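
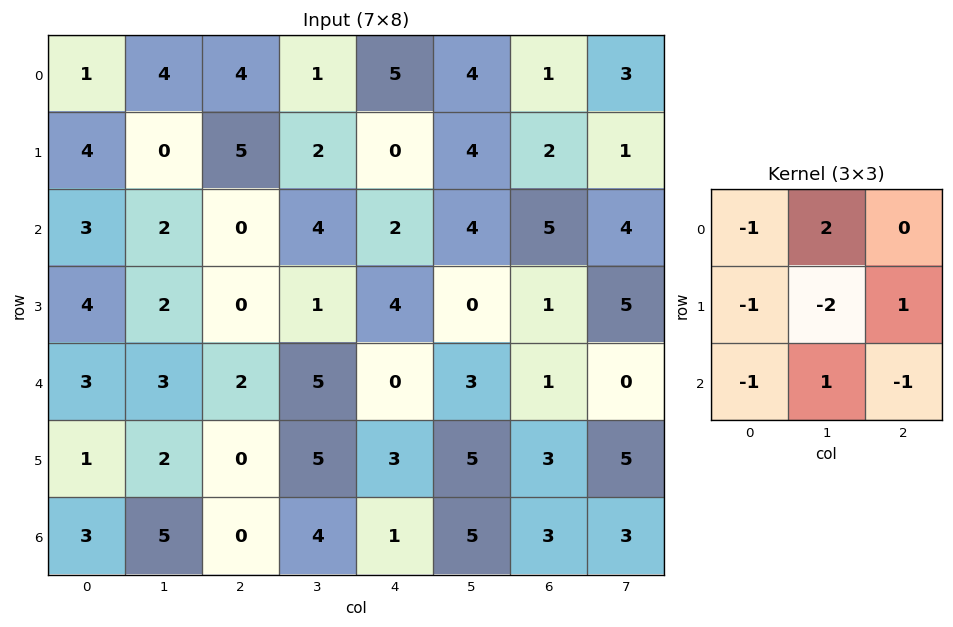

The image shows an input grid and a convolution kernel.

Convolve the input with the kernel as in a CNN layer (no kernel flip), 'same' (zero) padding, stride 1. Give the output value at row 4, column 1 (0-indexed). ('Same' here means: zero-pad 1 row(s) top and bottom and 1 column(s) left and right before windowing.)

The receptive field on the zero-padded input at this output position is [4 2 0 / 3 3 2 / 1 2 0]. Elementwise product with the kernel and sum: 4·-1 + 2·2 + 3·-1 + 3·-2 + 2·1 + 1·-1 + 2·1 + 0·-1.

-6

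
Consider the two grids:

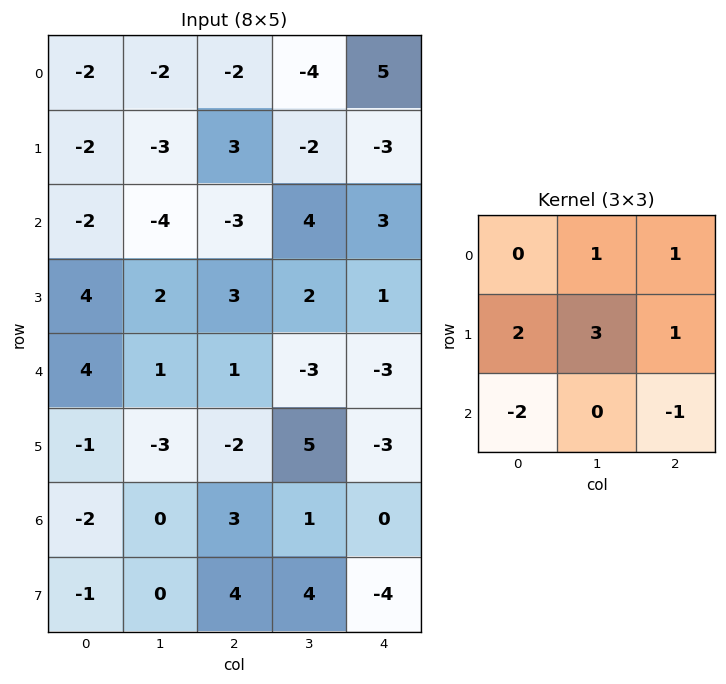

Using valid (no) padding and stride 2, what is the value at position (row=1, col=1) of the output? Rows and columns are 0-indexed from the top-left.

21

The receptive field on the input at this output position is [-3 4 3 / 3 2 1 / 1 -3 -3]. Elementwise product with the kernel and sum: 4·1 + 3·1 + 3·2 + 2·3 + 1·1 + 1·-2 + -3·-1.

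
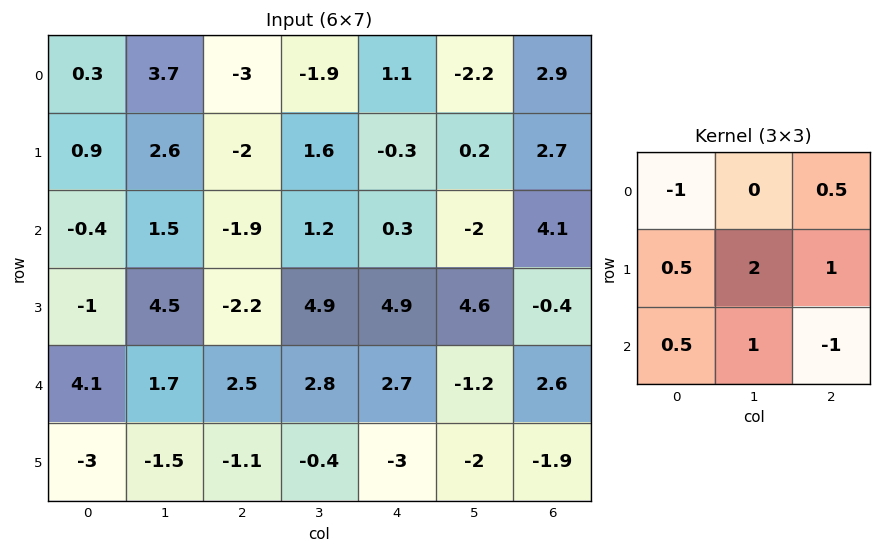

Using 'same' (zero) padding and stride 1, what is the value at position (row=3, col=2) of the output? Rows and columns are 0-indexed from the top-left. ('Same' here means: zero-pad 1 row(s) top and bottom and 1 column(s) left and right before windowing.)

The receptive field on the zero-padded input at this output position is [1.5 -1.9 1.2 / 4.5 -2.2 4.9 / 1.7 2.5 2.8]. Elementwise product with the kernel and sum: 1.5·-1 + 1.2·0.5 + 4.5·0.5 + -2.2·2 + 4.9·1 + 1.7·0.5 + 2.5·1 + 2.8·-1.

2.4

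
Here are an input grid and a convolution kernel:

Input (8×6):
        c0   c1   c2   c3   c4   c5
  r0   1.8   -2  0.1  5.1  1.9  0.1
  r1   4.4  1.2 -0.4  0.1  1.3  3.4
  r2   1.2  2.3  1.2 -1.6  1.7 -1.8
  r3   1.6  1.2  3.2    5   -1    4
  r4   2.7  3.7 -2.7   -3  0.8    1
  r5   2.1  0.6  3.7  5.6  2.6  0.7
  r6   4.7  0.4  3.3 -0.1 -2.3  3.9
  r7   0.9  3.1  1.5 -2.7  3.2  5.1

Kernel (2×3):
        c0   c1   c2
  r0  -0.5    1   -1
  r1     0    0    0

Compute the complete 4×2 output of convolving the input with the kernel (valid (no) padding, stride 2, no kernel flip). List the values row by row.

Output[0,0]: The receptive field on the input at this output position is [1.8 -2 0.1 / 4.4 1.2 -0.4]. Elementwise product with the kernel and sum: 1.8·-0.5 + -2·1 + 0.1·-1.

-3 3.15
0.5 -3.9
5.05 -2.45
-5.25 0.55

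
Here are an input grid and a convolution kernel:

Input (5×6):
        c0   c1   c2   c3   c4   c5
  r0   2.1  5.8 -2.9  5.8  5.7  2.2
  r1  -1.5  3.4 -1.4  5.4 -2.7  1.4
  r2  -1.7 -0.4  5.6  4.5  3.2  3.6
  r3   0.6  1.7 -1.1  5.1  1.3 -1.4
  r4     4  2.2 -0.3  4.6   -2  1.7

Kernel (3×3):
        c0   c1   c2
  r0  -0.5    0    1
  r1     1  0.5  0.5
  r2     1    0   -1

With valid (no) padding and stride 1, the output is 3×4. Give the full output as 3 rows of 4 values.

-11.75 3.4 9.5 4.95
1.95 4.95 5.05 13.1
11.65 6 4.2 9.3

Output[0,0]: The receptive field on the input at this output position is [2.1 5.8 -2.9 / -1.5 3.4 -1.4 / -1.7 -0.4 5.6]. Elementwise product with the kernel and sum: 2.1·-0.5 + -2.9·1 + -1.5·1 + 3.4·0.5 + -1.4·0.5 + -1.7·1 + 5.6·-1.
Output[0,1]: The receptive field on the input at this output position is [5.8 -2.9 5.8 / 3.4 -1.4 5.4 / -0.4 5.6 4.5]. Elementwise product with the kernel and sum: 5.8·-0.5 + 5.8·1 + 3.4·1 + -1.4·0.5 + 5.4·0.5 + -0.4·1 + 4.5·-1.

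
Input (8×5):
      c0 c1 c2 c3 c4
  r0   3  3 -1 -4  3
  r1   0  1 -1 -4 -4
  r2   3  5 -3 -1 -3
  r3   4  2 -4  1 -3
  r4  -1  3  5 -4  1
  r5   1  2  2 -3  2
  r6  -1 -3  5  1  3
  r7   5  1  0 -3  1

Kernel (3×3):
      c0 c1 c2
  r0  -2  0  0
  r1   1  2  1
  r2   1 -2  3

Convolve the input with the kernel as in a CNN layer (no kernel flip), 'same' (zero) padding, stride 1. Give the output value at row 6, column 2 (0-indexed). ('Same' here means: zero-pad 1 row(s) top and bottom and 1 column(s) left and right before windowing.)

-4

The receptive field on the zero-padded input at this output position is [2 2 -3 / -3 5 1 / 1 0 -3]. Elementwise product with the kernel and sum: 2·-2 + -3·1 + 5·2 + 1·1 + 1·1 + 0·-2 + -3·3.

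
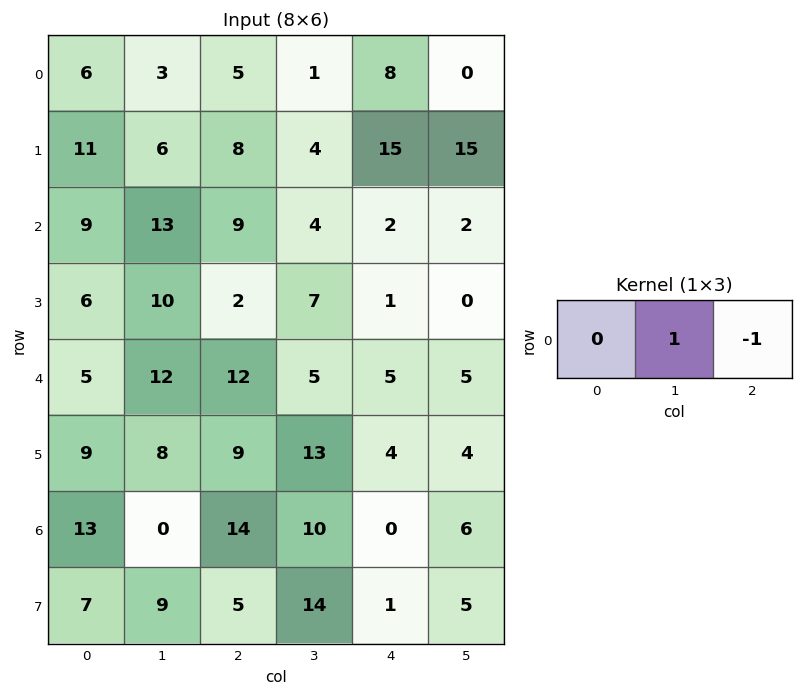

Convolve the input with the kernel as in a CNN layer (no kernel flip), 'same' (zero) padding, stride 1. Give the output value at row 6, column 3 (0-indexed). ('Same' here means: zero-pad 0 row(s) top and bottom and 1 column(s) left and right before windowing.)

The receptive field on the zero-padded input at this output position is [14 10 0]. Elementwise product with the kernel and sum: 10·1 + 0·-1.

10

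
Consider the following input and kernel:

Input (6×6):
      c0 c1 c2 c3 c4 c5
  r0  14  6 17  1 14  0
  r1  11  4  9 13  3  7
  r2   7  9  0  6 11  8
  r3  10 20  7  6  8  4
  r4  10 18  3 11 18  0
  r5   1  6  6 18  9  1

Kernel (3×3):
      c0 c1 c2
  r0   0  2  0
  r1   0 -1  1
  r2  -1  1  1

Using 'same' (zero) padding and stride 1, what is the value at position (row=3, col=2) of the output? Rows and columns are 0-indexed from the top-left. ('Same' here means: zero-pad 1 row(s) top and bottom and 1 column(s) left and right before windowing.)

-5

The receptive field on the zero-padded input at this output position is [9 0 6 / 20 7 6 / 18 3 11]. Elementwise product with the kernel and sum: 0·2 + 7·-1 + 6·1 + 18·-1 + 3·1 + 11·1.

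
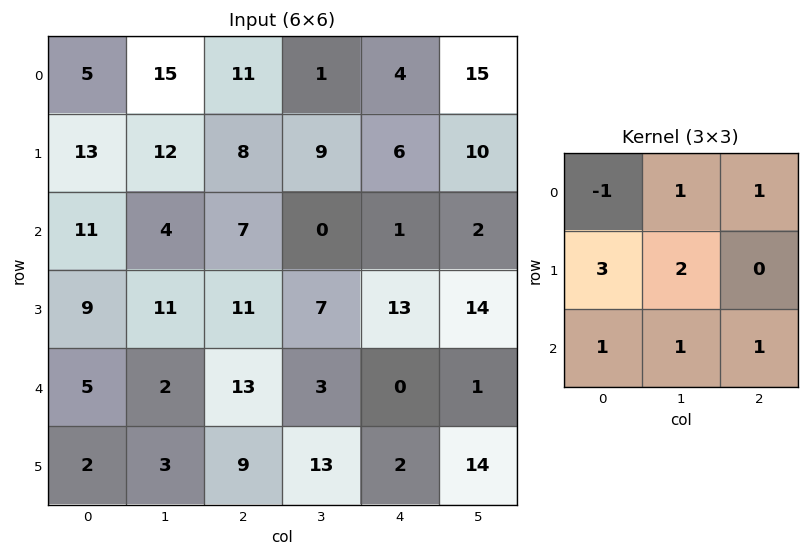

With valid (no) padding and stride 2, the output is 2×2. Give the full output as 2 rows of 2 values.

Output[0,0]: The receptive field on the input at this output position is [5 15 11 / 13 12 8 / 11 4 7]. Elementwise product with the kernel and sum: 5·-1 + 15·1 + 11·1 + 13·3 + 12·2 + 11·1 + 4·1 + 7·1.
Output[0,1]: The receptive field on the input at this output position is [11 1 4 / 8 9 6 / 7 0 1]. Elementwise product with the kernel and sum: 11·-1 + 1·1 + 4·1 + 8·3 + 9·2 + 7·1 + 0·1 + 1·1.

106 44
69 57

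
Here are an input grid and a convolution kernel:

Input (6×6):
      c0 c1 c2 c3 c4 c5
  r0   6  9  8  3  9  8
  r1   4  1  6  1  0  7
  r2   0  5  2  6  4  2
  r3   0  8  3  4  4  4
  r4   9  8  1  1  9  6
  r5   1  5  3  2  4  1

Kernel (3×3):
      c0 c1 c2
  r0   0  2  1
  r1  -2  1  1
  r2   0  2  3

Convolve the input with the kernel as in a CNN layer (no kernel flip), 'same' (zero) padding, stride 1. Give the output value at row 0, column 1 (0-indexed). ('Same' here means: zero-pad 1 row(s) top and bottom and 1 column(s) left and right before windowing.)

25

The receptive field on the zero-padded input at this output position is [0 0 0 / 6 9 8 / 4 1 6]. Elementwise product with the kernel and sum: 0·2 + 0·1 + 6·-2 + 9·1 + 8·1 + 1·2 + 6·3.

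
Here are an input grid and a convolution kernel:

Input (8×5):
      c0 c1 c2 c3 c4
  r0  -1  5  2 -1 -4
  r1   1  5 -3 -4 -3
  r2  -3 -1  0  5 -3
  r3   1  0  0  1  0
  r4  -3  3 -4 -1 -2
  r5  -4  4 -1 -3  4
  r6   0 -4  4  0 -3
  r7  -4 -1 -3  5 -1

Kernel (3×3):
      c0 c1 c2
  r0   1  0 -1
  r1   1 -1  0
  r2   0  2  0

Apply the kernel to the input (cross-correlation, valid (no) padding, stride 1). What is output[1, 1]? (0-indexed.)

8

The receptive field on the input at this output position is [5 -3 -4 / -1 0 5 / 0 0 1]. Elementwise product with the kernel and sum: 5·1 + -4·-1 + -1·1 + 0·-1 + 0·2.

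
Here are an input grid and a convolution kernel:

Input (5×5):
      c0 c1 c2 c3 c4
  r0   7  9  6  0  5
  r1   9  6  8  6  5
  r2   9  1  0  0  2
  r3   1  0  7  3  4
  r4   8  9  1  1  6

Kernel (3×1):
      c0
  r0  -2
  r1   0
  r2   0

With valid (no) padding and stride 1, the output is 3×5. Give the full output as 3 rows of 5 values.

-14 -18 -12 0 -10
-18 -12 -16 -12 -10
-18 -2 0 0 -4

Output[0,0]: The receptive field on the input at this output position is [7 / 9 / 9]. Elementwise product with the kernel and sum: 7·-2.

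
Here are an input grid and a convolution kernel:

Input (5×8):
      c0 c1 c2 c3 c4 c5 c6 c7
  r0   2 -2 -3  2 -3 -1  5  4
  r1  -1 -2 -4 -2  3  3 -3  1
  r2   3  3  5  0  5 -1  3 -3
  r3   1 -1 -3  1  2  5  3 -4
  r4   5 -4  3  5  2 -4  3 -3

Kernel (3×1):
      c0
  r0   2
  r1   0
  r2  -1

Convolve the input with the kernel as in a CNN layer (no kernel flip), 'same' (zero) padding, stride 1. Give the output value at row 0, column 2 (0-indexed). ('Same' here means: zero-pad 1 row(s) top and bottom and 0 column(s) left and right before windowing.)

4

The receptive field on the zero-padded input at this output position is [0 / -3 / -4]. Elementwise product with the kernel and sum: 0·2 + -4·-1.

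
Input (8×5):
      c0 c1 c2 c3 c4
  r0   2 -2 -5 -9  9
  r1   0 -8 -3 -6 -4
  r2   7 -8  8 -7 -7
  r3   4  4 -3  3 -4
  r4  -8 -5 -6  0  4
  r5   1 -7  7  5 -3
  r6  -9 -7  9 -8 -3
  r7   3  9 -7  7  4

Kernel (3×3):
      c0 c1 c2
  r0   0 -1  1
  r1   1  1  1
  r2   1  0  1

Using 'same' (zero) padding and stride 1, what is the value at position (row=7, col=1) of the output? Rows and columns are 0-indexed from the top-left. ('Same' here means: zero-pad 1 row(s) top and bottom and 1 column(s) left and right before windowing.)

The receptive field on the zero-padded input at this output position is [-9 -7 9 / 3 9 -7 / 0 0 0]. Elementwise product with the kernel and sum: -7·-1 + 9·1 + 3·1 + 9·1 + -7·1 + 0·1 + 0·1.

21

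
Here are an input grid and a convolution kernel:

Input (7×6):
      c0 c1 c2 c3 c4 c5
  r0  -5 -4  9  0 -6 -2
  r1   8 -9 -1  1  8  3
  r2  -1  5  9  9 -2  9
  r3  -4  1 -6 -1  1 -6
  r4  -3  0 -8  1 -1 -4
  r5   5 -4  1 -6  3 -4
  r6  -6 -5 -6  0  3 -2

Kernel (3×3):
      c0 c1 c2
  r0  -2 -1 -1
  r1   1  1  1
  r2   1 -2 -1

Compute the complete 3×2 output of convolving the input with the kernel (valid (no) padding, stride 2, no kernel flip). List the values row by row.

Output[0,0]: The receptive field on the input at this output position is [-5 -4 9 / 8 -9 -1 / -1 5 9]. Elementwise product with the kernel and sum: -5·-2 + -4·-1 + 9·-1 + 8·1 + -9·1 + -1·1 + -1·1 + 5·-2 + 9·-1.
Output[0,1]: The receptive field on the input at this output position is [9 0 -6 / -1 1 8 / 9 9 -2]. Elementwise product with the kernel and sum: 9·-2 + 0·-1 + -6·-1 + -1·1 + 1·1 + 8·1 + 9·1 + 9·-2 + -2·-1.

-17 -11
-16 -40
26 5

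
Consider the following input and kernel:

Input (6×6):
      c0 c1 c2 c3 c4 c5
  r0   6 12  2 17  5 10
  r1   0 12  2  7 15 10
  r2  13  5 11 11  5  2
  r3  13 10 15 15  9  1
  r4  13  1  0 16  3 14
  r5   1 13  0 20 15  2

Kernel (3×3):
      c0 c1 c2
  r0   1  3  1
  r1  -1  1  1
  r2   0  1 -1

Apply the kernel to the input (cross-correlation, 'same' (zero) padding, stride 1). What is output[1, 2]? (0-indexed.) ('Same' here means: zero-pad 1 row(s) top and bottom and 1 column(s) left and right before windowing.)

32

The receptive field on the zero-padded input at this output position is [12 2 17 / 12 2 7 / 5 11 11]. Elementwise product with the kernel and sum: 12·1 + 2·3 + 17·1 + 12·-1 + 2·1 + 7·1 + 11·1 + 11·-1.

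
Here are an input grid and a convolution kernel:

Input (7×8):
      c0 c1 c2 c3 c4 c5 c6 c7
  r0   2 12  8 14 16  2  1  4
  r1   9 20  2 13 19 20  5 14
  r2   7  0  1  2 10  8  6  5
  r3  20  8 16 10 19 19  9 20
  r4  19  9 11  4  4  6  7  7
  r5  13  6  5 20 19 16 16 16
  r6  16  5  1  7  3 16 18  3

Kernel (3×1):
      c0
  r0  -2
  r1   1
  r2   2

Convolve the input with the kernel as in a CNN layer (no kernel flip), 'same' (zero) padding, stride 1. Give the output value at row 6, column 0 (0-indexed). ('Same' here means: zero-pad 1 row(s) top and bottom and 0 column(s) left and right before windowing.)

The receptive field on the zero-padded input at this output position is [13 / 16 / 0]. Elementwise product with the kernel and sum: 13·-2 + 16·1 + 0·2.

-10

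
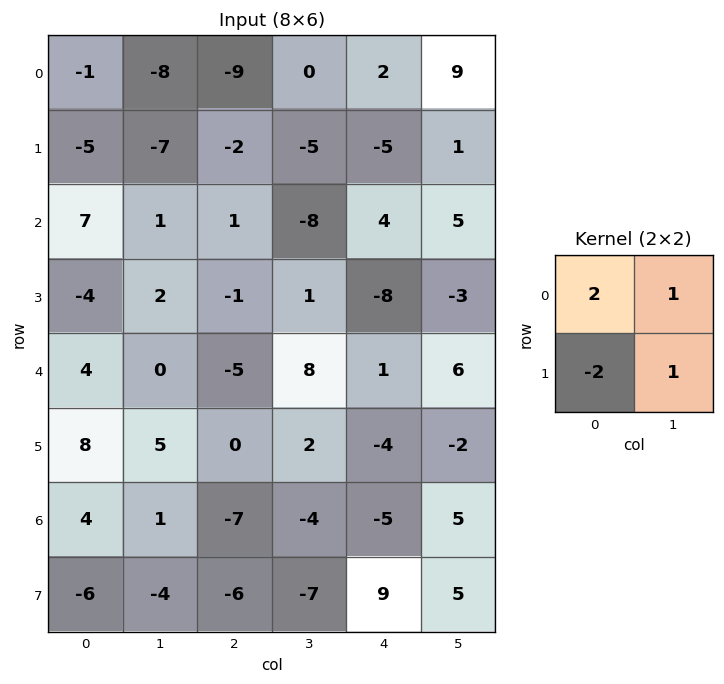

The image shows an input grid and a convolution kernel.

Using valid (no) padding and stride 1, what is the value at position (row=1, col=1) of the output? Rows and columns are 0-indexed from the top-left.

The receptive field on the input at this output position is [-7 -2 / 1 1]. Elementwise product with the kernel and sum: -7·2 + -2·1 + 1·-2 + 1·1.

-17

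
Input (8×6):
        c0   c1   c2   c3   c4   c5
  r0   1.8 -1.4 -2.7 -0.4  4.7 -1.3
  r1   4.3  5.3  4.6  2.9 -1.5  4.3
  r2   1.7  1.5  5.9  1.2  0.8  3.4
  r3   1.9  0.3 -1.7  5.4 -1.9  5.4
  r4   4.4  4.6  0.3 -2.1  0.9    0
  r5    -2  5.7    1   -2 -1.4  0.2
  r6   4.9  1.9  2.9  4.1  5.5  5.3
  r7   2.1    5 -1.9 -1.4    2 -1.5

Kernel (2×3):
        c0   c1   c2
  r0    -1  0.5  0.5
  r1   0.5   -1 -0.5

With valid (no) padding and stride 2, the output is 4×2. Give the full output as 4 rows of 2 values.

-9.3 5
3.5 -10.2
-9.15 2.3
-5.5 1.35

Output[0,0]: The receptive field on the input at this output position is [1.8 -1.4 -2.7 / 4.3 5.3 4.6]. Elementwise product with the kernel and sum: 1.8·-1 + -1.4·0.5 + -2.7·0.5 + 4.3·0.5 + 5.3·-1 + 4.6·-0.5.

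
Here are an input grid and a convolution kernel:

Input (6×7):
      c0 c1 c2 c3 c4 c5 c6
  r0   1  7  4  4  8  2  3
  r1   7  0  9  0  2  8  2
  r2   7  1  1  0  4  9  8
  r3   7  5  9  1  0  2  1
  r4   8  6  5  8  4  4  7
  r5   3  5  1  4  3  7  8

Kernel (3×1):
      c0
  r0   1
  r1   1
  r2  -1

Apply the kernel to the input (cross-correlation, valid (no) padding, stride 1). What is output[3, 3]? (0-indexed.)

The receptive field on the input at this output position is [1 / 8 / 4]. Elementwise product with the kernel and sum: 1·1 + 8·1 + 4·-1.

5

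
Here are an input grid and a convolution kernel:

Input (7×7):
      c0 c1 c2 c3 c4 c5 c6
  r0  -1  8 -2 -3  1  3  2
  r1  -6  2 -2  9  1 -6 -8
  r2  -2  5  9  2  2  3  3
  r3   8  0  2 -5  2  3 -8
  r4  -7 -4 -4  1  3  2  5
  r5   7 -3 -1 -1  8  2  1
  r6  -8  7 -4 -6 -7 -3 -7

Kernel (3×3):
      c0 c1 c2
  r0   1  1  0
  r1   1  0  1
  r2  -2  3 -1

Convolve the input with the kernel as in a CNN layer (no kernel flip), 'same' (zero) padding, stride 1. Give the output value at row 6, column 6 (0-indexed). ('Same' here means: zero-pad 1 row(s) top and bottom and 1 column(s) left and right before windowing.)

0

The receptive field on the zero-padded input at this output position is [2 1 0 / -3 -7 0 / 0 0 0]. Elementwise product with the kernel and sum: 2·1 + 1·1 + -3·1 + 0·1 + 0·-2 + 0·3 + 0·-1.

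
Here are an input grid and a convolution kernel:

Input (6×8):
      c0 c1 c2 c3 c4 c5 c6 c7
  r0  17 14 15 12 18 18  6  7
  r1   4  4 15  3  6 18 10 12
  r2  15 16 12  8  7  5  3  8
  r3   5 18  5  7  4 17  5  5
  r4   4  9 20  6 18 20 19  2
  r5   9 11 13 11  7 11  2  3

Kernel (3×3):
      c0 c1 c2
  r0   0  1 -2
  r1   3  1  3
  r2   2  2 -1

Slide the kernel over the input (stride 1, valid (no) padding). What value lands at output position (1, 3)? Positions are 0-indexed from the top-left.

21

The receptive field on the input at this output position is [3 6 18 / 8 7 5 / 7 4 17]. Elementwise product with the kernel and sum: 6·1 + 18·-2 + 8·3 + 7·1 + 5·3 + 7·2 + 4·2 + 17·-1.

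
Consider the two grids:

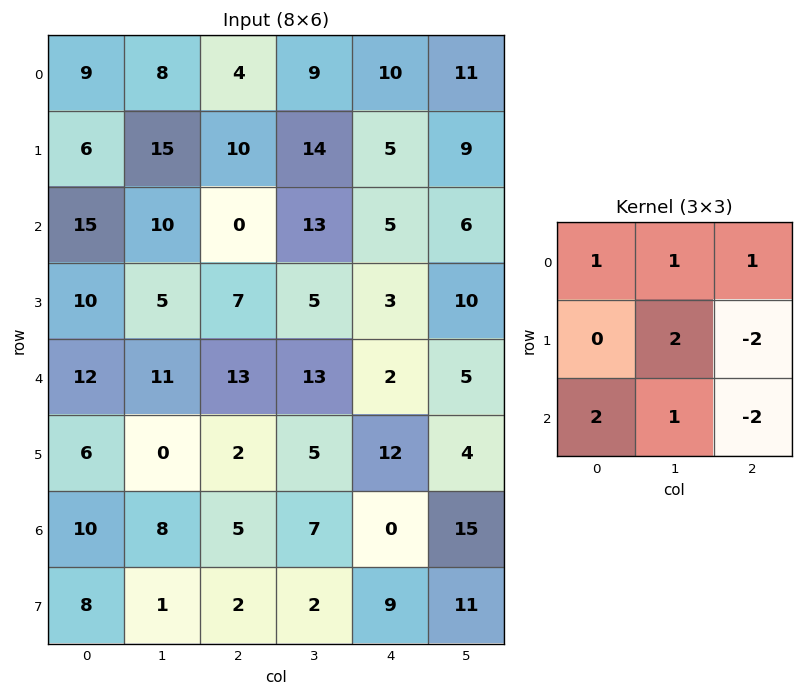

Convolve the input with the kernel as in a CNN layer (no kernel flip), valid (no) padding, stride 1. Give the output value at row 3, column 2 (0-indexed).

The receptive field on the input at this output position is [7 5 3 / 13 13 2 / 2 5 12]. Elementwise product with the kernel and sum: 7·1 + 5·1 + 3·1 + 13·2 + 2·-2 + 2·2 + 5·1 + 12·-2.

22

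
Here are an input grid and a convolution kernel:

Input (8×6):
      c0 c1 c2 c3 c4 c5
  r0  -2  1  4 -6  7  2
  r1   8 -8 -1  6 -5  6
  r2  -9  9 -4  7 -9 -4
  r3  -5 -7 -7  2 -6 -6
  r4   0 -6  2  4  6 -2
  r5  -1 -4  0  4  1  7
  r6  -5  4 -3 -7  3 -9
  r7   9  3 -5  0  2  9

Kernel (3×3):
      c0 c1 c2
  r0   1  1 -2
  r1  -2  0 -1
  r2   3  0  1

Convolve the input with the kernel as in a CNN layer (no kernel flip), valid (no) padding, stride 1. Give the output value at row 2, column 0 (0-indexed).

27

The receptive field on the input at this output position is [-9 9 -4 / -5 -7 -7 / 0 -6 2]. Elementwise product with the kernel and sum: -9·1 + 9·1 + -4·-2 + -5·-2 + -7·-1 + 0·3 + 2·1.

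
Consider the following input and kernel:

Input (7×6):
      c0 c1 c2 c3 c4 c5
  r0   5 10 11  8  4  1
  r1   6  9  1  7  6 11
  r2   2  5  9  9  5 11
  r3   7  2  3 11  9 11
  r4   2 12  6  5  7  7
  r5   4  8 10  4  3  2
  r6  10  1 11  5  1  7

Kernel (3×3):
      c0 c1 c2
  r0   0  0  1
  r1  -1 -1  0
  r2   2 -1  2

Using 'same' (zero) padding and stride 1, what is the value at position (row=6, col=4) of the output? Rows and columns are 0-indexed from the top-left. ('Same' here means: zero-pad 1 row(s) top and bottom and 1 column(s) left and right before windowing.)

-4

The receptive field on the zero-padded input at this output position is [4 3 2 / 5 1 7 / 0 0 0]. Elementwise product with the kernel and sum: 2·1 + 5·-1 + 1·-1 + 0·2 + 0·-1 + 0·2.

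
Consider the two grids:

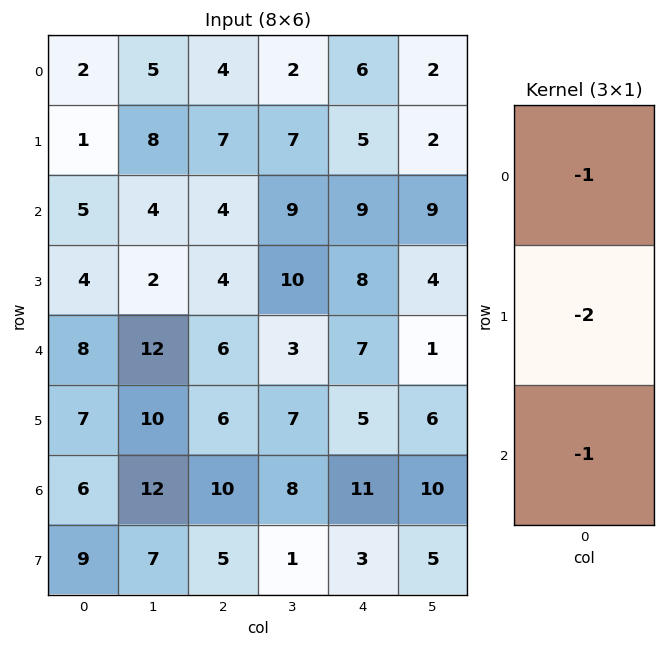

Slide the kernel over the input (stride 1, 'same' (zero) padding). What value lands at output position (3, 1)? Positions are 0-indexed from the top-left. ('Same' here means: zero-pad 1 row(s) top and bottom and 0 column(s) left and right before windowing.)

-20

The receptive field on the zero-padded input at this output position is [4 / 2 / 12]. Elementwise product with the kernel and sum: 4·-1 + 2·-2 + 12·-1.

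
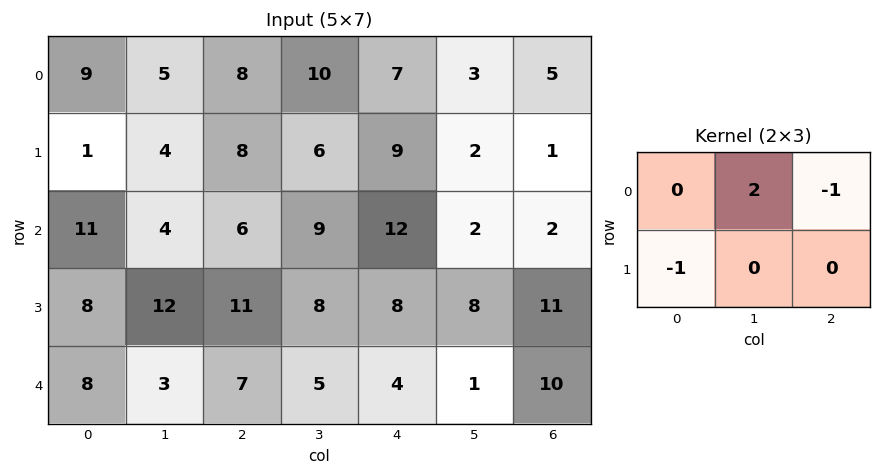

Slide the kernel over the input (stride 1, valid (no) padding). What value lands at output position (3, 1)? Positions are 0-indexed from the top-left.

11

The receptive field on the input at this output position is [12 11 8 / 3 7 5]. Elementwise product with the kernel and sum: 11·2 + 8·-1 + 3·-1.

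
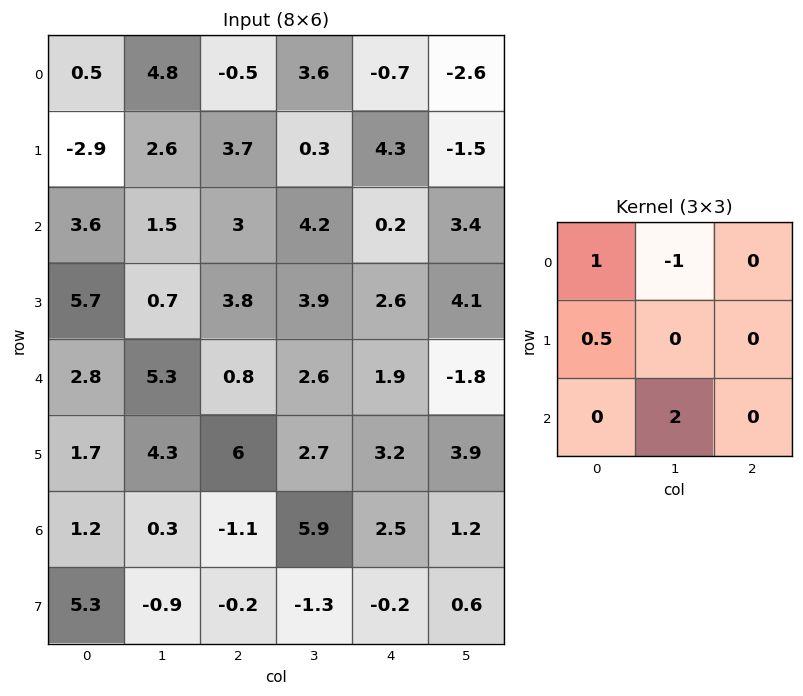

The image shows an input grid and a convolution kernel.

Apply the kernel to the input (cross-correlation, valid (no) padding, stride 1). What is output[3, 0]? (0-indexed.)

15

The receptive field on the input at this output position is [5.7 0.7 3.8 / 2.8 5.3 0.8 / 1.7 4.3 6]. Elementwise product with the kernel and sum: 5.7·1 + 0.7·-1 + 2.8·0.5 + 4.3·2.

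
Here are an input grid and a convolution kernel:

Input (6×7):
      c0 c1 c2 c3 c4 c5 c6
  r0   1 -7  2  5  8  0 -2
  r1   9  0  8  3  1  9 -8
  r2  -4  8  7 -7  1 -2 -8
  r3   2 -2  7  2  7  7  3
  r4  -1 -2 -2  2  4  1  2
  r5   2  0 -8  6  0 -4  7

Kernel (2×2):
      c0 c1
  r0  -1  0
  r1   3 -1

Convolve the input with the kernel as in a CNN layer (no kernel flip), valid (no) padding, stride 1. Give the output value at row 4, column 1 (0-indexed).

10

The receptive field on the input at this output position is [-2 -2 / 0 -8]. Elementwise product with the kernel and sum: -2·-1 + 0·3 + -8·-1.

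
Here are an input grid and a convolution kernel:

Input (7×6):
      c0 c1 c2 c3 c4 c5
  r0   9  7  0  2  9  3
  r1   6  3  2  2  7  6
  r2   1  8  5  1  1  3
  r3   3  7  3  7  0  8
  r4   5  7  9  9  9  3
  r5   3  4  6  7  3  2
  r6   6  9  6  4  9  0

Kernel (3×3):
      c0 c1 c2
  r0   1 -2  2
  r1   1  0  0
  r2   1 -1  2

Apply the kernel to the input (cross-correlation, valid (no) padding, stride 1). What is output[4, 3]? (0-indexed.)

-1

The receptive field on the input at this output position is [9 9 3 / 7 3 2 / 4 9 0]. Elementwise product with the kernel and sum: 9·1 + 9·-2 + 3·2 + 7·1 + 4·1 + 9·-1 + 0·2.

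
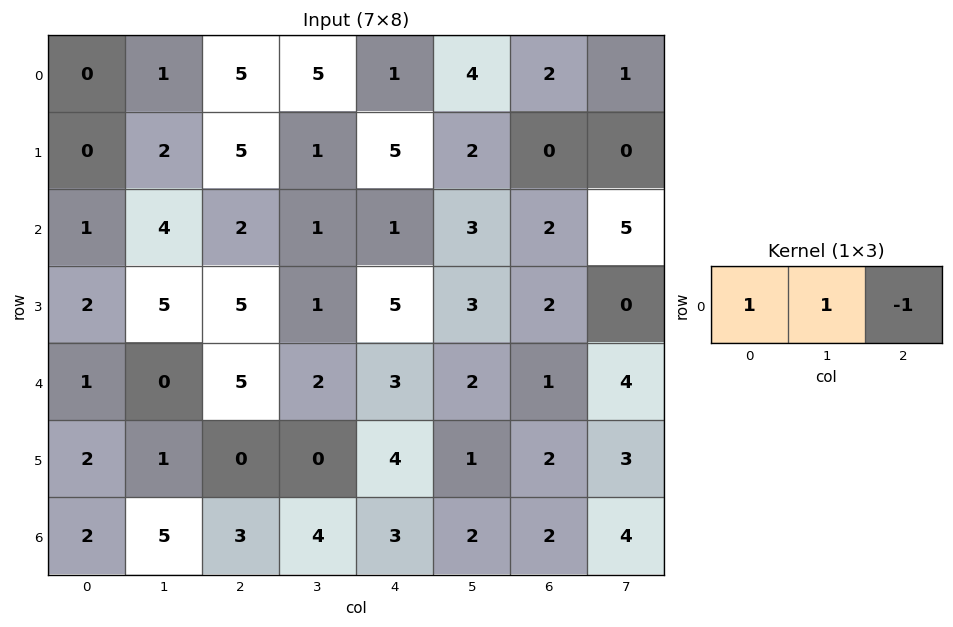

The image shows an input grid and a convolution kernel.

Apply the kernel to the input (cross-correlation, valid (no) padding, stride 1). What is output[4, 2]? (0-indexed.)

The receptive field on the input at this output position is [5 2 3]. Elementwise product with the kernel and sum: 5·1 + 2·1 + 3·-1.

4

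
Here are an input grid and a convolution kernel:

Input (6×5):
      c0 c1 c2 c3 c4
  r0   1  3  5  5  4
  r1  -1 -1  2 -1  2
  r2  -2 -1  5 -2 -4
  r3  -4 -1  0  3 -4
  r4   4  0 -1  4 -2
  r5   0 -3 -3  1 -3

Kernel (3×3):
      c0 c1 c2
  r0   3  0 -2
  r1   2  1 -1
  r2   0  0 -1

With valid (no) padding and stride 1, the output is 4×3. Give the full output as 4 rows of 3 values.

-17 2 12
-17 1 18
-24 -8 32
0 -15 15

Output[0,0]: The receptive field on the input at this output position is [1 3 5 / -1 -1 2 / -2 -1 5]. Elementwise product with the kernel and sum: 1·3 + 5·-2 + -1·2 + -1·1 + 2·-1 + 5·-1.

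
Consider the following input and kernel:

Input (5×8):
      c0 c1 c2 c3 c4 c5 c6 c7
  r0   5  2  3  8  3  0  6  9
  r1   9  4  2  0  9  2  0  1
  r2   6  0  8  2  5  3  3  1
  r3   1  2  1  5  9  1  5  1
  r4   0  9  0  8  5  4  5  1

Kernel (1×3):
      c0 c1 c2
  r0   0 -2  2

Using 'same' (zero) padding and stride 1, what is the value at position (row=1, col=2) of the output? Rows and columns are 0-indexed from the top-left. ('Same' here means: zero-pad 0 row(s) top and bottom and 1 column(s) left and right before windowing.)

-4

The receptive field on the zero-padded input at this output position is [4 2 0]. Elementwise product with the kernel and sum: 2·-2 + 0·2.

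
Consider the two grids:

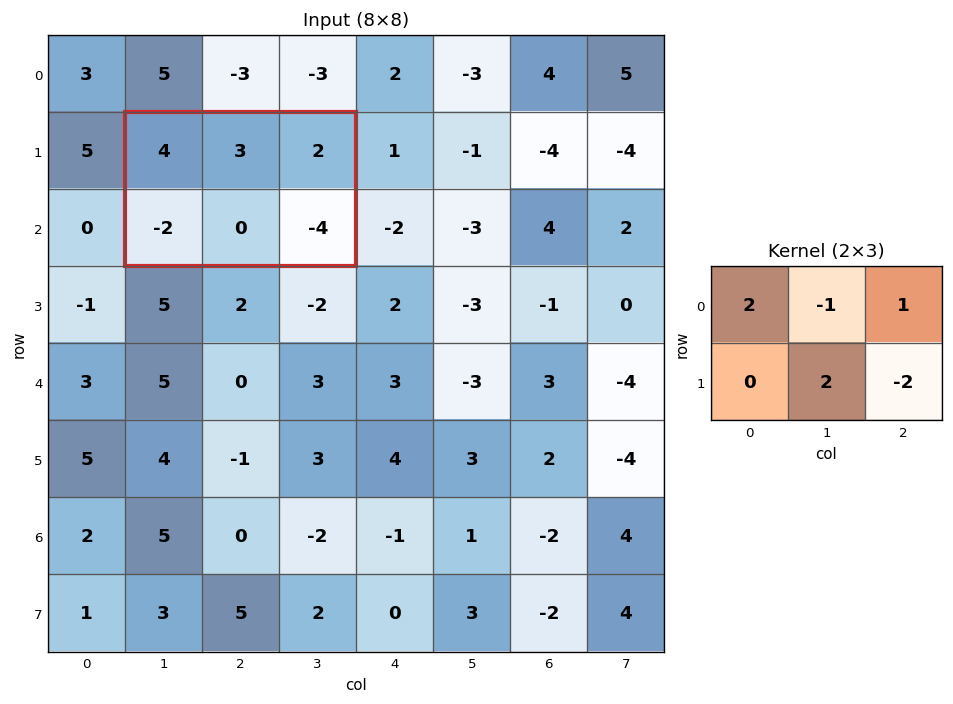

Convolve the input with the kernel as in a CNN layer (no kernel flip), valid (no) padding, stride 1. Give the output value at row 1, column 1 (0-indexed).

The receptive field on the input at this output position is [4 3 2 / -2 0 -4]. Elementwise product with the kernel and sum: 4·2 + 3·-1 + 2·1 + 0·2 + -4·-2.

15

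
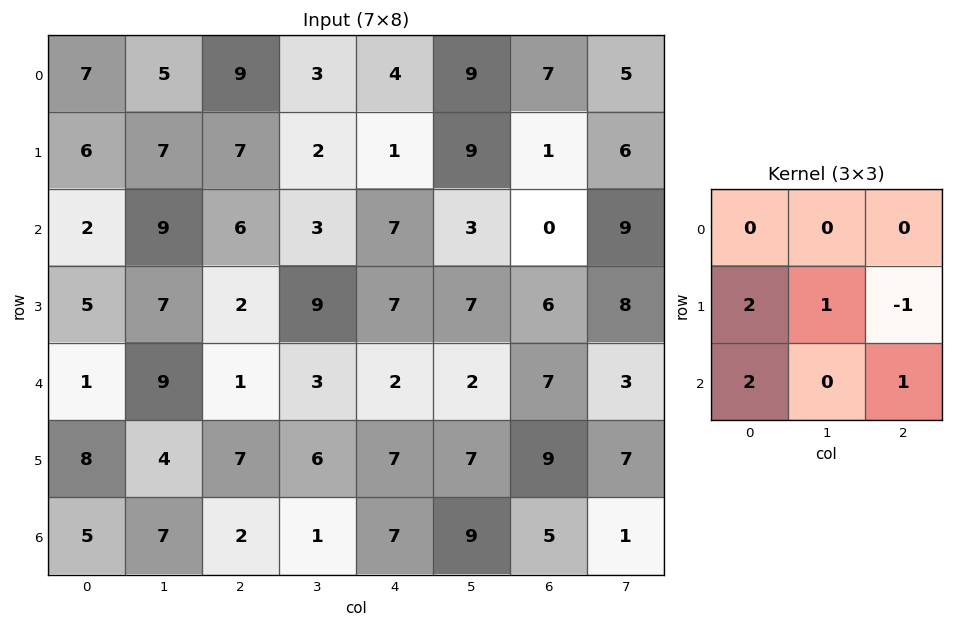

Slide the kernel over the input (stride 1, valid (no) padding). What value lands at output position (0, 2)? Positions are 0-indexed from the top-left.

34

The receptive field on the input at this output position is [9 3 4 / 7 2 1 / 6 3 7]. Elementwise product with the kernel and sum: 7·2 + 2·1 + 1·-1 + 6·2 + 7·1.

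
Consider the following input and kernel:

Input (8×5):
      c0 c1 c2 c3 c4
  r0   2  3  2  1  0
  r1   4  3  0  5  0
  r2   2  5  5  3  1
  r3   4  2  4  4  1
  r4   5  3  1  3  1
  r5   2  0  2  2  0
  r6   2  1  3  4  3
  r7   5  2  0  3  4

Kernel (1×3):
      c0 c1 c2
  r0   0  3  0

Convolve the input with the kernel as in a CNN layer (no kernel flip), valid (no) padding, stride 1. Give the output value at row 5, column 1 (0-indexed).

The receptive field on the input at this output position is [0 2 2]. Elementwise product with the kernel and sum: 2·3.

6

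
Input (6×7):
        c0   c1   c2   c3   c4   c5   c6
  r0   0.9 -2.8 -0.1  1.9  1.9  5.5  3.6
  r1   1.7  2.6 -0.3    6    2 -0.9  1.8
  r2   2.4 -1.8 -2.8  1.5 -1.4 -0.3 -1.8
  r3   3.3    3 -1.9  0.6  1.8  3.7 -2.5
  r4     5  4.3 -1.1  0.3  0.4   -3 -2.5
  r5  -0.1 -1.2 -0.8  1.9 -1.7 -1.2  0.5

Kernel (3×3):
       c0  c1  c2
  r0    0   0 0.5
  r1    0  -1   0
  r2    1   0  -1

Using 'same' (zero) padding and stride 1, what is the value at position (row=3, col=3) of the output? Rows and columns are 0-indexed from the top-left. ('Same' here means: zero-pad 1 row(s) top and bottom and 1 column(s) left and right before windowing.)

The receptive field on the zero-padded input at this output position is [-2.8 1.5 -1.4 / -1.9 0.6 1.8 / -1.1 0.3 0.4]. Elementwise product with the kernel and sum: -1.4·0.5 + 0.6·-1 + -1.1·1 + 0.4·-1.

-2.8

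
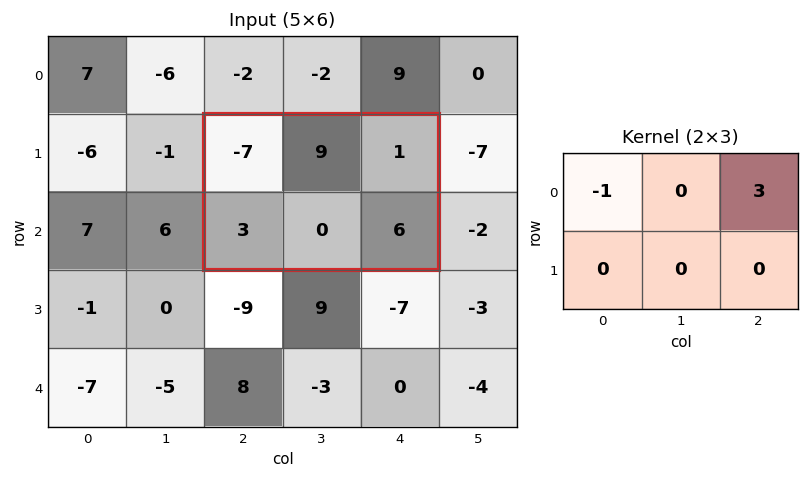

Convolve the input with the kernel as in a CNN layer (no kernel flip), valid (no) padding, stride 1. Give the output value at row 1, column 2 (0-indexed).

10

The receptive field on the input at this output position is [-7 9 1 / 3 0 6]. Elementwise product with the kernel and sum: -7·-1 + 1·3.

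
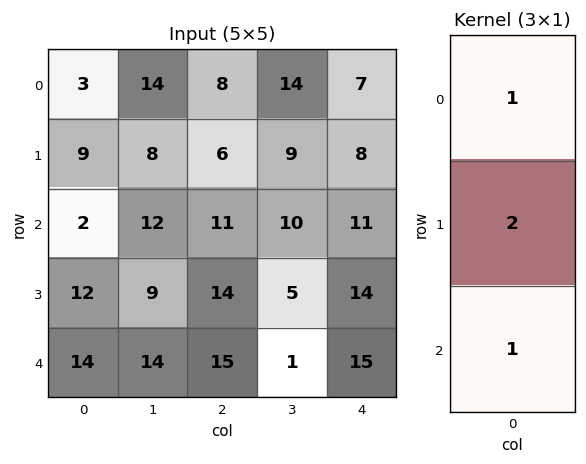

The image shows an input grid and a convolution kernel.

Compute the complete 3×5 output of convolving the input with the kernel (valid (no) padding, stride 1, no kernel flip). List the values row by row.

Output[0,0]: The receptive field on the input at this output position is [3 / 9 / 2]. Elementwise product with the kernel and sum: 3·1 + 9·2 + 2·1.
Output[0,1]: The receptive field on the input at this output position is [14 / 8 / 12]. Elementwise product with the kernel and sum: 14·1 + 8·2 + 12·1.

23 42 31 42 34
25 41 42 34 44
40 44 54 21 54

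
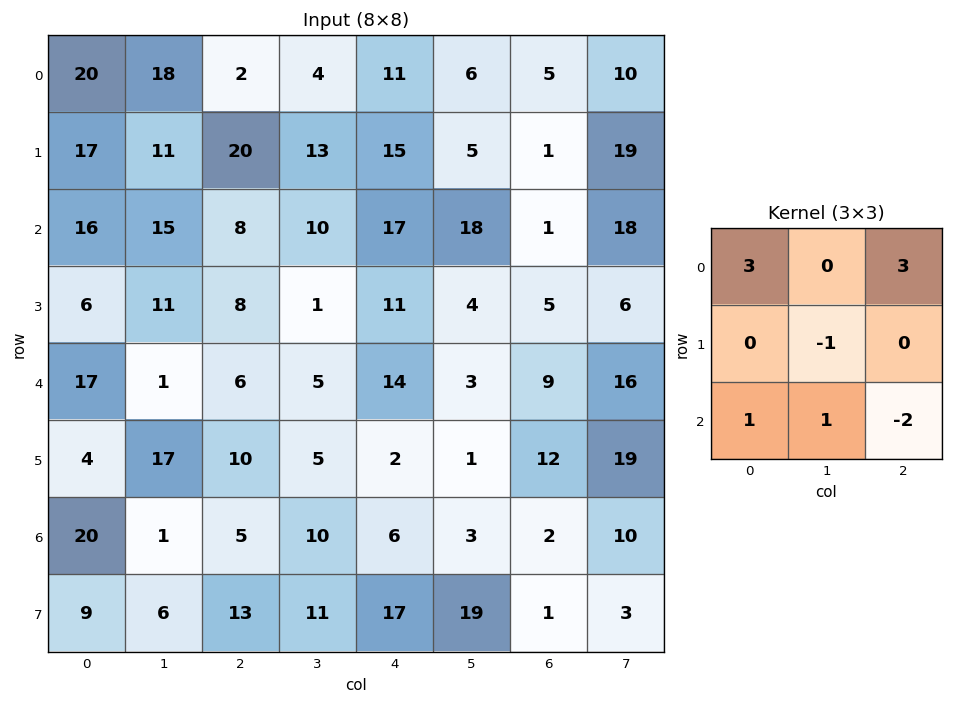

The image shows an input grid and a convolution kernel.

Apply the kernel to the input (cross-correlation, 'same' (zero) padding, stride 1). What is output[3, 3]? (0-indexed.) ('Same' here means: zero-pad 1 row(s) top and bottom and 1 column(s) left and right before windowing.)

The receptive field on the zero-padded input at this output position is [8 10 17 / 8 1 11 / 6 5 14]. Elementwise product with the kernel and sum: 8·3 + 17·3 + 1·-1 + 6·1 + 5·1 + 14·-2.

57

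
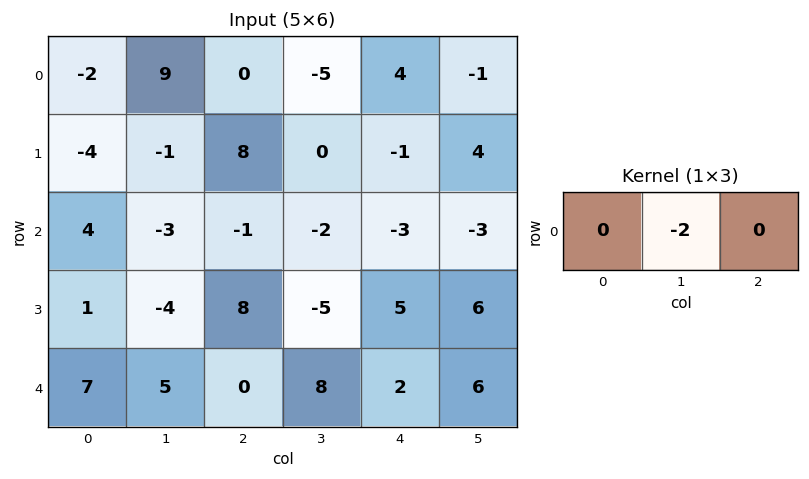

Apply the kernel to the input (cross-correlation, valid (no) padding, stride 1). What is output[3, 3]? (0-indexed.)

The receptive field on the input at this output position is [-5 5 6]. Elementwise product with the kernel and sum: 5·-2.

-10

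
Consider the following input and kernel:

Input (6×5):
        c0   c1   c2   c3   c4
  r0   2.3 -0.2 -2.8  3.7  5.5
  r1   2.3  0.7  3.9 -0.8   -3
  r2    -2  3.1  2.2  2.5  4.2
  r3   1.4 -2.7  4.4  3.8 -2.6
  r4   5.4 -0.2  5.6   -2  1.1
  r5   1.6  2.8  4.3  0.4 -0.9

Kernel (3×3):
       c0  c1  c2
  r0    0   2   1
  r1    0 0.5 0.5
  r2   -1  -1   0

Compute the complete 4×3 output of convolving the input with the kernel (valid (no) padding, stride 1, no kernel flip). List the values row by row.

-2 -5.65 6.3
9.25 7.65 -9.45
4.05 5.6 6.2
-2.7 7.3 -0.15

Output[0,0]: The receptive field on the input at this output position is [2.3 -0.2 -2.8 / 2.3 0.7 3.9 / -2 3.1 2.2]. Elementwise product with the kernel and sum: -0.2·2 + -2.8·1 + 0.7·0.5 + 3.9·0.5 + -2·-1 + 3.1·-1.
Output[0,1]: The receptive field on the input at this output position is [-0.2 -2.8 3.7 / 0.7 3.9 -0.8 / 3.1 2.2 2.5]. Elementwise product with the kernel and sum: -2.8·2 + 3.7·1 + 3.9·0.5 + -0.8·0.5 + 3.1·-1 + 2.2·-1.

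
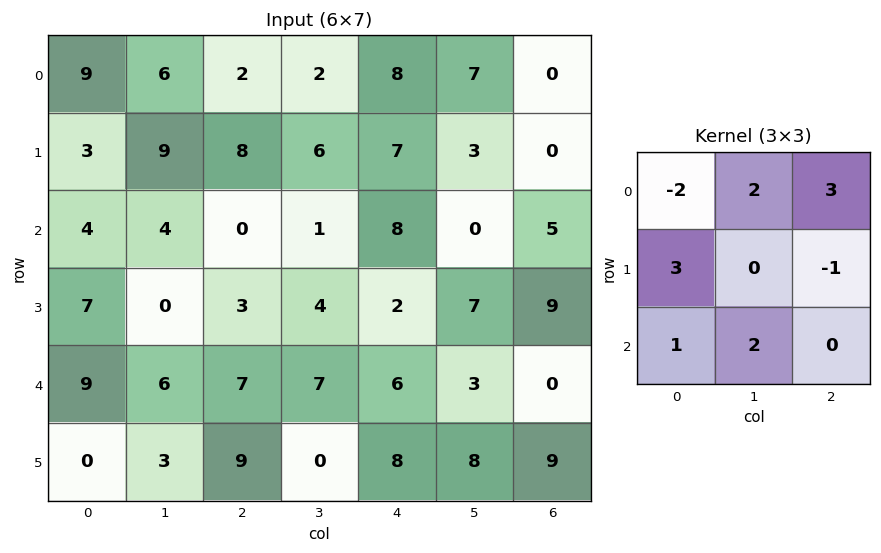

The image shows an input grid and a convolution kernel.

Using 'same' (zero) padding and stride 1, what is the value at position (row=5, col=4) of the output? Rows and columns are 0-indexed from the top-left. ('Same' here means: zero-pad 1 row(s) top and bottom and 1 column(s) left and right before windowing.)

The receptive field on the zero-padded input at this output position is [7 6 3 / 0 8 8 / 0 0 0]. Elementwise product with the kernel and sum: 7·-2 + 6·2 + 3·3 + 0·3 + 8·-1 + 0·1 + 0·2.

-1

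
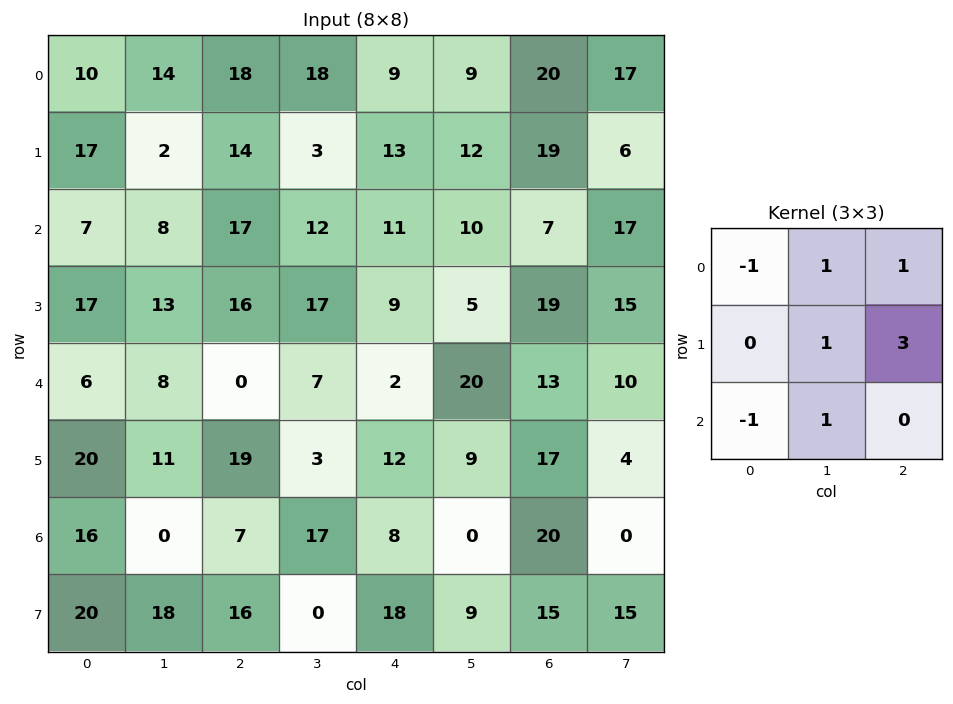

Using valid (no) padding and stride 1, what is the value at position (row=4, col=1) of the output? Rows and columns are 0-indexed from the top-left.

The receptive field on the input at this output position is [8 0 7 / 11 19 3 / 0 7 17]. Elementwise product with the kernel and sum: 8·-1 + 0·1 + 7·1 + 19·1 + 3·3 + 0·-1 + 7·1.

34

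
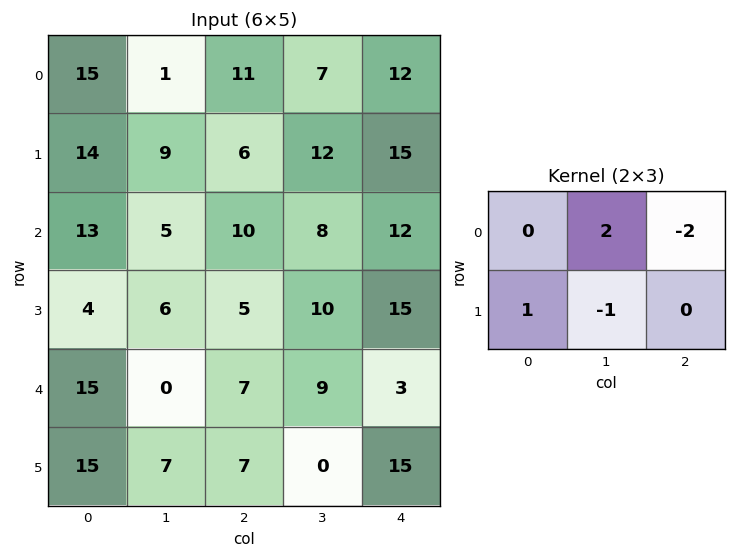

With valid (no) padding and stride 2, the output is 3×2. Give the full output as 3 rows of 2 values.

-15 -16
-12 -13
-6 19

Output[0,0]: The receptive field on the input at this output position is [15 1 11 / 14 9 6]. Elementwise product with the kernel and sum: 1·2 + 11·-2 + 14·1 + 9·-1.
Output[0,1]: The receptive field on the input at this output position is [11 7 12 / 6 12 15]. Elementwise product with the kernel and sum: 7·2 + 12·-2 + 6·1 + 12·-1.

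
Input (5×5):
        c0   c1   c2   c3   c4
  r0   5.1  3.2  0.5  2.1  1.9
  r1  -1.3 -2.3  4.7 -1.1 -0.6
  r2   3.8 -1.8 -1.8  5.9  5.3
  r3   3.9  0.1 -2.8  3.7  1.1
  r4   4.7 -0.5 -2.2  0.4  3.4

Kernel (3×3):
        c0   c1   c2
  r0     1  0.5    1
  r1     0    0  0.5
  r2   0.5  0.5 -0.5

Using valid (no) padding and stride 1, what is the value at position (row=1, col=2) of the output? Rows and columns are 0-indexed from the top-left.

6.1

The receptive field on the input at this output position is [4.7 -1.1 -0.6 / -1.8 5.9 5.3 / -2.8 3.7 1.1]. Elementwise product with the kernel and sum: 4.7·1 + -1.1·0.5 + -0.6·1 + 5.3·0.5 + -2.8·0.5 + 3.7·0.5 + 1.1·-0.5.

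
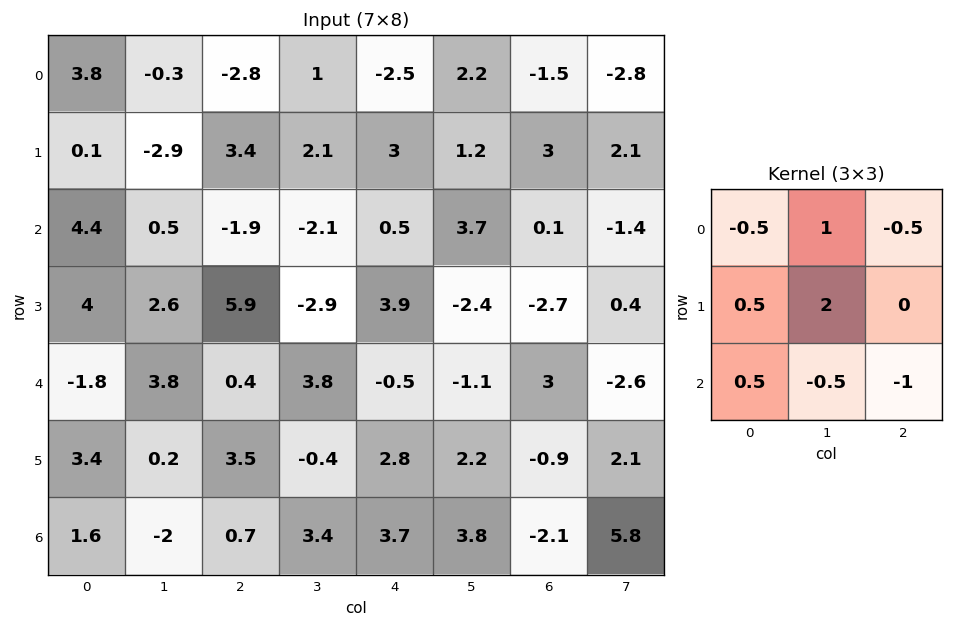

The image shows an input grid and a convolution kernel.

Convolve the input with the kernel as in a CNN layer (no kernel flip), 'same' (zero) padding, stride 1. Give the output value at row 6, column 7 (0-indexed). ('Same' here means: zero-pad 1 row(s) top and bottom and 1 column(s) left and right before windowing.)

13.1

The receptive field on the zero-padded input at this output position is [-0.9 2.1 0 / -2.1 5.8 0 / 0 0 0]. Elementwise product with the kernel and sum: -0.9·-0.5 + 2.1·1 + 0·-0.5 + -2.1·0.5 + 5.8·2 + 0·0.5 + 0·-0.5 + 0·-1.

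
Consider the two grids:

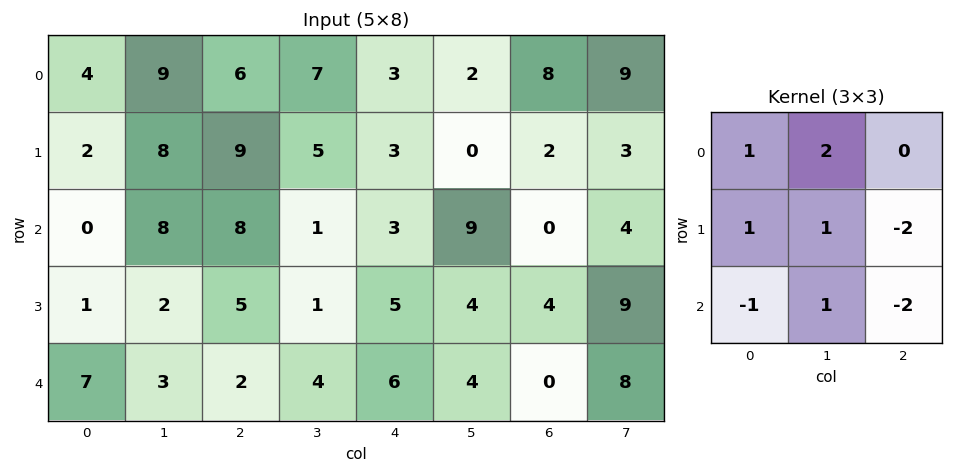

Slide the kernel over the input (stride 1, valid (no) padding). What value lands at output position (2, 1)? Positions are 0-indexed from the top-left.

20

The receptive field on the input at this output position is [8 8 1 / 2 5 1 / 3 2 4]. Elementwise product with the kernel and sum: 8·1 + 8·2 + 2·1 + 5·1 + 1·-2 + 3·-1 + 2·1 + 4·-2.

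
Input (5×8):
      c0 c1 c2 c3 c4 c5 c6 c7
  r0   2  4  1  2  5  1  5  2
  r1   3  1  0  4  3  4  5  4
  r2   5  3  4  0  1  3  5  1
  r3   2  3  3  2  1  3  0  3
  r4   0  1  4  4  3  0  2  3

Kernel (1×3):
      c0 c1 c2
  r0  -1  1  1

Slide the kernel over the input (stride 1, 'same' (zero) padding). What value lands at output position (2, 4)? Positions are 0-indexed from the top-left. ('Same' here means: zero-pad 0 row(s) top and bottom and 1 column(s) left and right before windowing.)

The receptive field on the zero-padded input at this output position is [0 1 3]. Elementwise product with the kernel and sum: 0·-1 + 1·1 + 3·1.

4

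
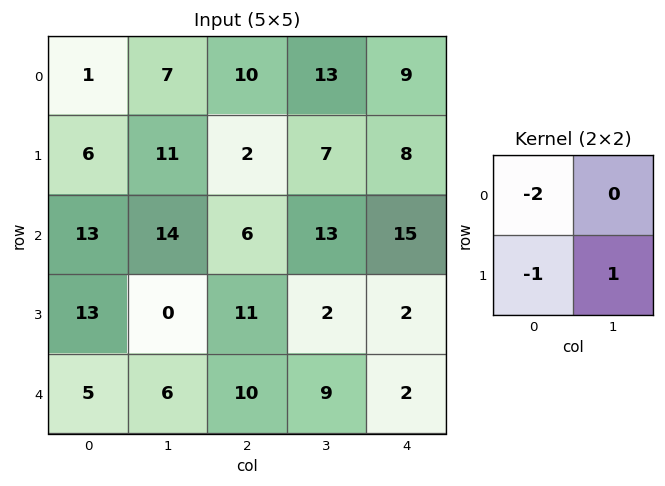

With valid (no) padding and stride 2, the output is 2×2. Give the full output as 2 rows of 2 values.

3 -15
-39 -21

Output[0,0]: The receptive field on the input at this output position is [1 7 / 6 11]. Elementwise product with the kernel and sum: 1·-2 + 6·-1 + 11·1.
Output[0,1]: The receptive field on the input at this output position is [10 13 / 2 7]. Elementwise product with the kernel and sum: 10·-2 + 2·-1 + 7·1.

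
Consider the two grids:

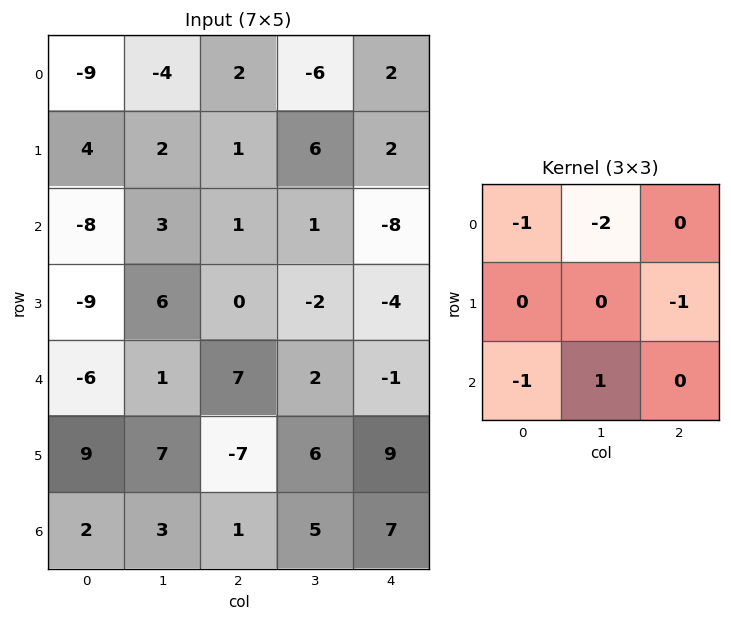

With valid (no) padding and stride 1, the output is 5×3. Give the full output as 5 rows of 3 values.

Output[0,0]: The receptive field on the input at this output position is [-9 -4 2 / 4 2 1 / -8 3 1]. Elementwise product with the kernel and sum: -9·-1 + -4·-2 + 1·-1 + -8·-1 + 3·1.

27 -8 8
6 -11 -7
9 3 -4
-12 -22 18
12 -23 -16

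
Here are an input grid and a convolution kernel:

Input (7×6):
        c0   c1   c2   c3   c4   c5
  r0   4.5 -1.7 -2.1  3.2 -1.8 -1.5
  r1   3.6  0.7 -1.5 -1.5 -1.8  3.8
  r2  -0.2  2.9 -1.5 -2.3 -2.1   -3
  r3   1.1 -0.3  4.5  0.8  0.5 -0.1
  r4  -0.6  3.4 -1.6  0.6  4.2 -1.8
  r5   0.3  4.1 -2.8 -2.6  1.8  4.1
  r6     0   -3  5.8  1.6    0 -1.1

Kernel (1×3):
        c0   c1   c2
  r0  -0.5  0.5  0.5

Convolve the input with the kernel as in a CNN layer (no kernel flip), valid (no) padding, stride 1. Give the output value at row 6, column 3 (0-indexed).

-1.35

The receptive field on the input at this output position is [1.6 0 -1.1]. Elementwise product with the kernel and sum: 1.6·-0.5 + 0·0.5 + -1.1·0.5.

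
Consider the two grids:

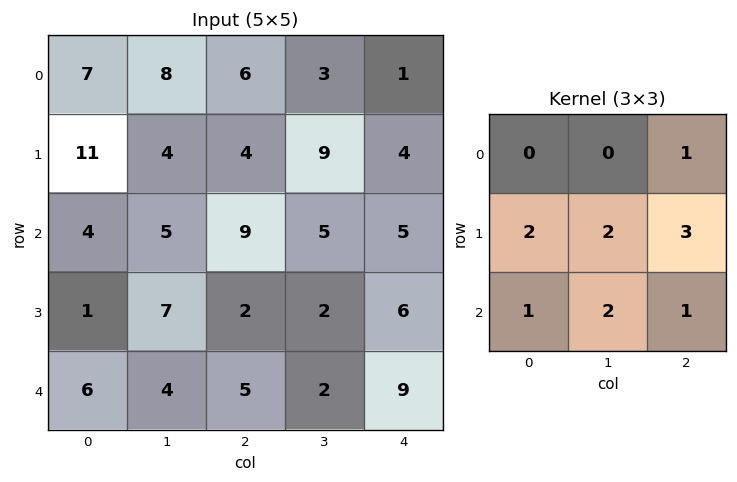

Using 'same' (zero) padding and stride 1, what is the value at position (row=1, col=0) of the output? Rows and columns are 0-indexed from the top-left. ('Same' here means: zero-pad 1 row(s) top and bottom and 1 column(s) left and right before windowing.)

The receptive field on the zero-padded input at this output position is [0 7 8 / 0 11 4 / 0 4 5]. Elementwise product with the kernel and sum: 8·1 + 0·2 + 11·2 + 4·3 + 0·1 + 4·2 + 5·1.

55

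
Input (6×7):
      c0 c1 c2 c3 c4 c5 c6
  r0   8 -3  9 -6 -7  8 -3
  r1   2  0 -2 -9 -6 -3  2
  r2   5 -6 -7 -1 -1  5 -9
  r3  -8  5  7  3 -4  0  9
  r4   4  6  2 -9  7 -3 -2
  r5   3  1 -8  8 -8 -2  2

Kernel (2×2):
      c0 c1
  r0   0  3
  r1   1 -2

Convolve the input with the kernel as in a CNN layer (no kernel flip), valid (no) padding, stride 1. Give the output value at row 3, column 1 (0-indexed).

The receptive field on the input at this output position is [5 7 / 6 2]. Elementwise product with the kernel and sum: 7·3 + 6·1 + 2·-2.

23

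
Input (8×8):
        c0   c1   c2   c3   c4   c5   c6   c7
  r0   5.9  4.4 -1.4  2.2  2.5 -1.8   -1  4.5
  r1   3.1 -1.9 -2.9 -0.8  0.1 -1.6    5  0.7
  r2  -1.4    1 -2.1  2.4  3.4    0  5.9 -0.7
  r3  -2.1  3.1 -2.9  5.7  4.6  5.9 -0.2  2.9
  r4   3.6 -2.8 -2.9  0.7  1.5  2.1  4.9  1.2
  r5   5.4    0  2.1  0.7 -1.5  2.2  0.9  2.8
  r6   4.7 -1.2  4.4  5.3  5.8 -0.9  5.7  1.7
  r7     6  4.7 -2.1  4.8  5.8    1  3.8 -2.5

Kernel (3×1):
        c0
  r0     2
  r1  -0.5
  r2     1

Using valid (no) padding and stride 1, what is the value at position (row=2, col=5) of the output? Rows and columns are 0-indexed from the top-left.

The receptive field on the input at this output position is [0 / 5.9 / 2.1]. Elementwise product with the kernel and sum: 0·2 + 5.9·-0.5 + 2.1·1.

-0.85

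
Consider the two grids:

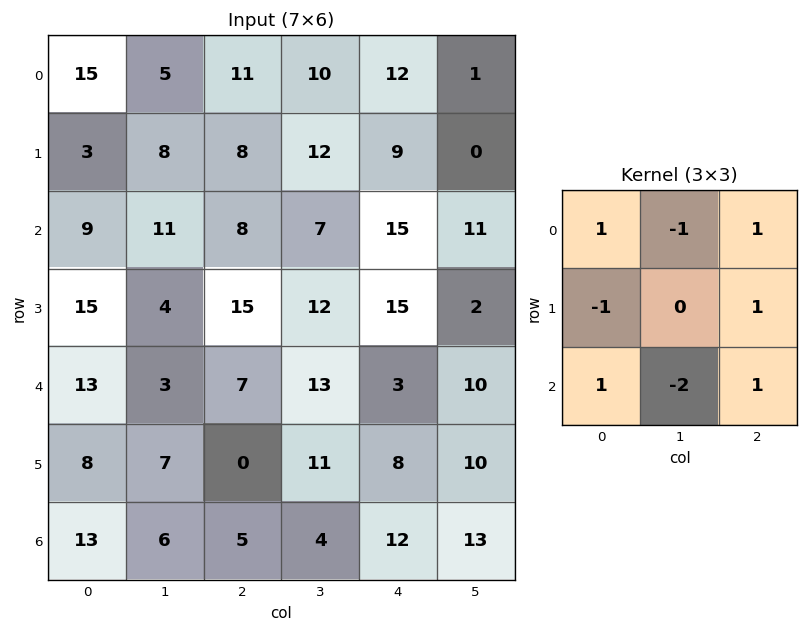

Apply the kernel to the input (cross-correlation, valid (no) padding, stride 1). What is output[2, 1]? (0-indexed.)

20

The receptive field on the input at this output position is [11 8 7 / 4 15 12 / 3 7 13]. Elementwise product with the kernel and sum: 11·1 + 8·-1 + 7·1 + 4·-1 + 12·1 + 3·1 + 7·-2 + 13·1.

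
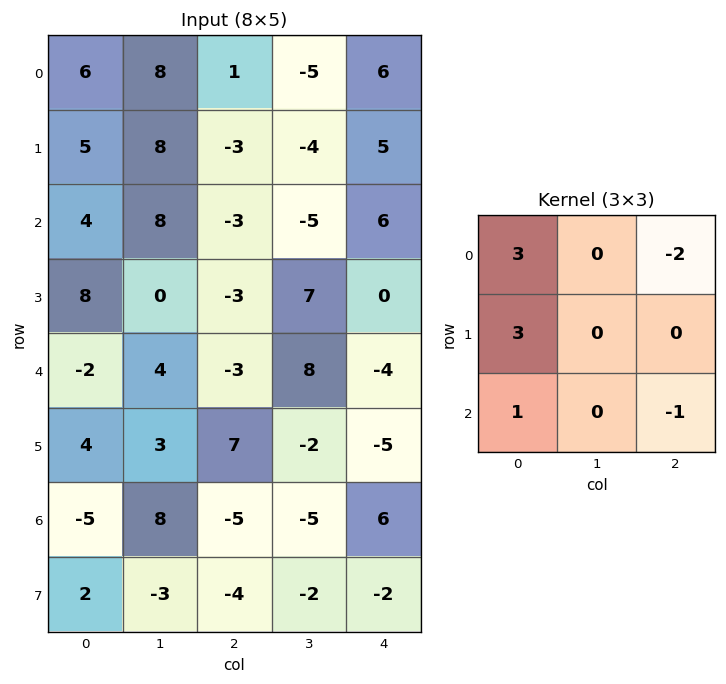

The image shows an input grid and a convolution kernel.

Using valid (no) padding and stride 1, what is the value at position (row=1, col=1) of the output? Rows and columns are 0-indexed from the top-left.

The receptive field on the input at this output position is [8 -3 -4 / 8 -3 -5 / 0 -3 7]. Elementwise product with the kernel and sum: 8·3 + -4·-2 + 8·3 + 0·1 + 7·-1.

49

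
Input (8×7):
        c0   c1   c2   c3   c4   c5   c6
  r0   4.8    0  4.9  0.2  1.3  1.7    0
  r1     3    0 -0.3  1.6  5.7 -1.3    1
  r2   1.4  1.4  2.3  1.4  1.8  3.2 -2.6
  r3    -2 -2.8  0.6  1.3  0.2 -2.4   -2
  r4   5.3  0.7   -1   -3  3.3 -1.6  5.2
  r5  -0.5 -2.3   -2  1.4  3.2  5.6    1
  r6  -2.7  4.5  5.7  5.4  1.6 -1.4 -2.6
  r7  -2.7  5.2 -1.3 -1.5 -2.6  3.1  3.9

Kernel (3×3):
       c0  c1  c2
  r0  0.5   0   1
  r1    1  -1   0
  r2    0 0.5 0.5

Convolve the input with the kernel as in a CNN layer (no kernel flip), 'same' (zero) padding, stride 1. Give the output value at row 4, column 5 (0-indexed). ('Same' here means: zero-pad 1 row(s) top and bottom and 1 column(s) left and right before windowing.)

6.3

The receptive field on the zero-padded input at this output position is [0.2 -2.4 -2 / 3.3 -1.6 5.2 / 3.2 5.6 1]. Elementwise product with the kernel and sum: 0.2·0.5 + -2·1 + 3.3·1 + -1.6·-1 + 5.6·0.5 + 1·0.5.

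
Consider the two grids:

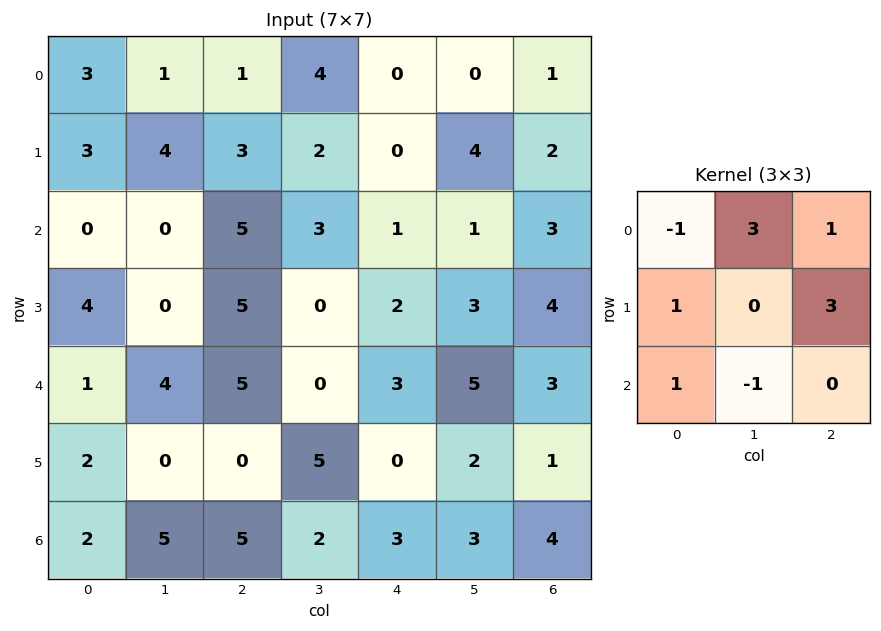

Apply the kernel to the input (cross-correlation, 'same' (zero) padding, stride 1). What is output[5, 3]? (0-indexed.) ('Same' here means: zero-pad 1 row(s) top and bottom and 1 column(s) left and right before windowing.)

1

The receptive field on the zero-padded input at this output position is [5 0 3 / 0 5 0 / 5 2 3]. Elementwise product with the kernel and sum: 5·-1 + 0·3 + 3·1 + 0·1 + 0·3 + 5·1 + 2·-1.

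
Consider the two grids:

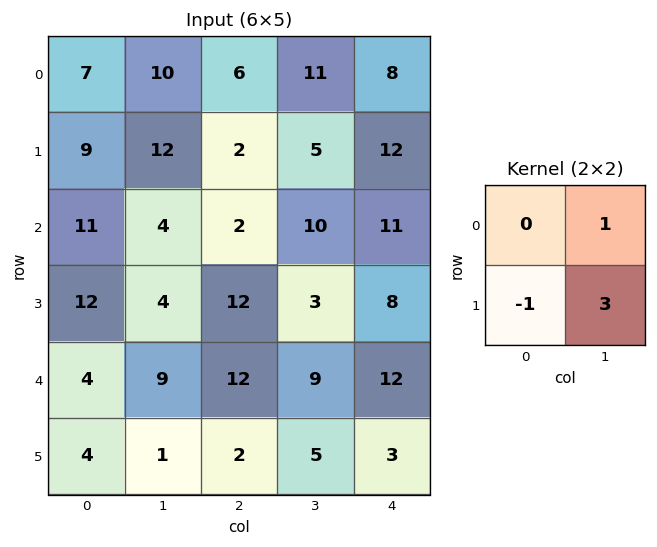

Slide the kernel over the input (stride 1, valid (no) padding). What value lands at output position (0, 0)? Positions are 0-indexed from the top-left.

37

The receptive field on the input at this output position is [7 10 / 9 12]. Elementwise product with the kernel and sum: 10·1 + 9·-1 + 12·3.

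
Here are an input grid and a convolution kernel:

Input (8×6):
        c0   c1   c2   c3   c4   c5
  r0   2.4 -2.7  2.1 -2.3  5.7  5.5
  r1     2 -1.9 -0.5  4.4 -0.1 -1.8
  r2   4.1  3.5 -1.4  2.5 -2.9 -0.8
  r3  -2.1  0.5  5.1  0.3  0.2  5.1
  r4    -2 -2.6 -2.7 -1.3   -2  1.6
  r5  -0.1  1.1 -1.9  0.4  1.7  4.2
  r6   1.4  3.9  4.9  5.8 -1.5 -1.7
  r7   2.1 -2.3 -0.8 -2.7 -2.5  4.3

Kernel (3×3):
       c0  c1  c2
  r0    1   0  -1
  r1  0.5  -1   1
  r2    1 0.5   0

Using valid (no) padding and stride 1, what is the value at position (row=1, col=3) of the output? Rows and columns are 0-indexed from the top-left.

The receptive field on the input at this output position is [4.4 -0.1 -1.8 / 2.5 -2.9 -0.8 / 0.3 0.2 5.1]. Elementwise product with the kernel and sum: 4.4·1 + -1.8·-1 + 2.5·0.5 + -2.9·-1 + -0.8·1 + 0.3·1 + 0.2·0.5.

9.95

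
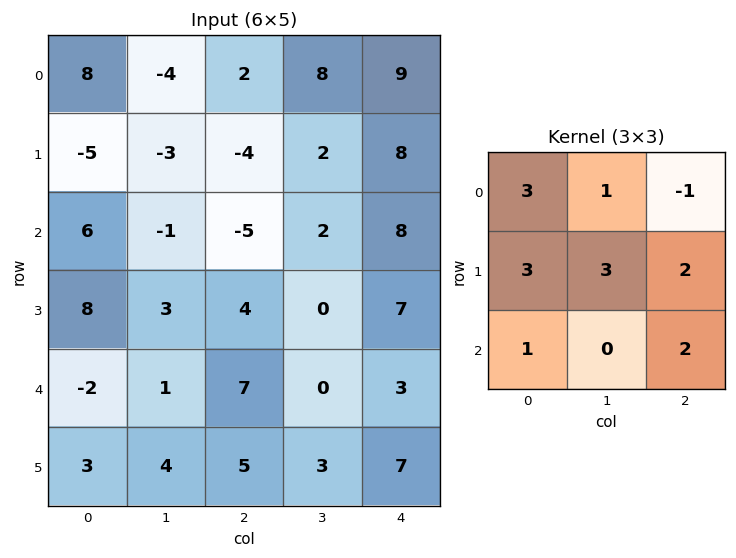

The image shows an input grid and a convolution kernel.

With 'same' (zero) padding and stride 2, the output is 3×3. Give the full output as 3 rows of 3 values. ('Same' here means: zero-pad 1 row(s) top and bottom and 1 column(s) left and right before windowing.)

Output[0,0]: The receptive field on the zero-padded input at this output position is [0 0 0 / 0 8 -4 / 0 -5 -3]. Elementwise product with the kernel and sum: 0·3 + 0·1 + 0·-1 + 0·3 + 8·3 + -4·2 + 0·1 + -3·2.
Output[0,1]: The receptive field on the zero-padded input at this output position is [0 0 0 / -4 2 8 / -3 -4 2]. Elementwise product with the kernel and sum: 0·3 + 0·1 + 0·-1 + -4·3 + 2·3 + 8·2 + -3·1 + 2·2.

10 11 53
20 -26 44
9 47 19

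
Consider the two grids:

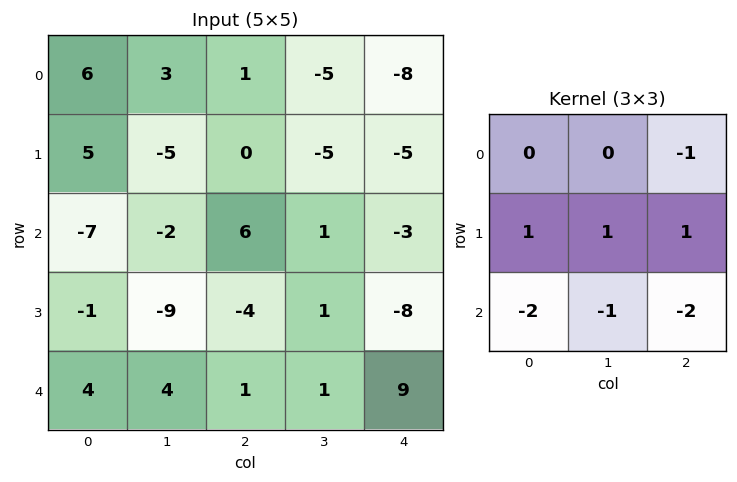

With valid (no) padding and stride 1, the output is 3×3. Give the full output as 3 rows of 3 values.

Output[0,0]: The receptive field on the input at this output position is [6 3 1 / 5 -5 0 / -7 -2 6]. Elementwise product with the kernel and sum: 1·-1 + 5·1 + -5·1 + 0·1 + -7·-2 + -2·-1 + 6·-2.
Output[0,1]: The receptive field on the input at this output position is [3 1 -5 / -5 0 -5 / -2 6 1]. Elementwise product with the kernel and sum: -5·-1 + -5·1 + 0·1 + -5·1 + -2·-2 + 6·-1 + 1·-2.

3 -9 -9
16 30 32
-34 -24 -29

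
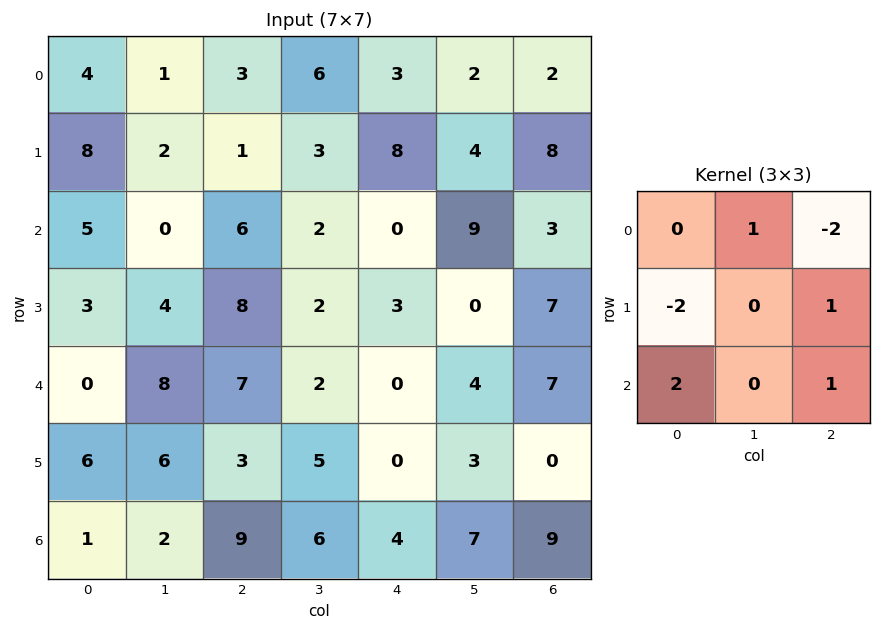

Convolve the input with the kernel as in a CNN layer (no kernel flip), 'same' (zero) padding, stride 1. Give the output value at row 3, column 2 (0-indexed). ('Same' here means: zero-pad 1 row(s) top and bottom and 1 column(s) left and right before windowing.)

14

The receptive field on the zero-padded input at this output position is [0 6 2 / 4 8 2 / 8 7 2]. Elementwise product with the kernel and sum: 6·1 + 2·-2 + 4·-2 + 2·1 + 8·2 + 2·1.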